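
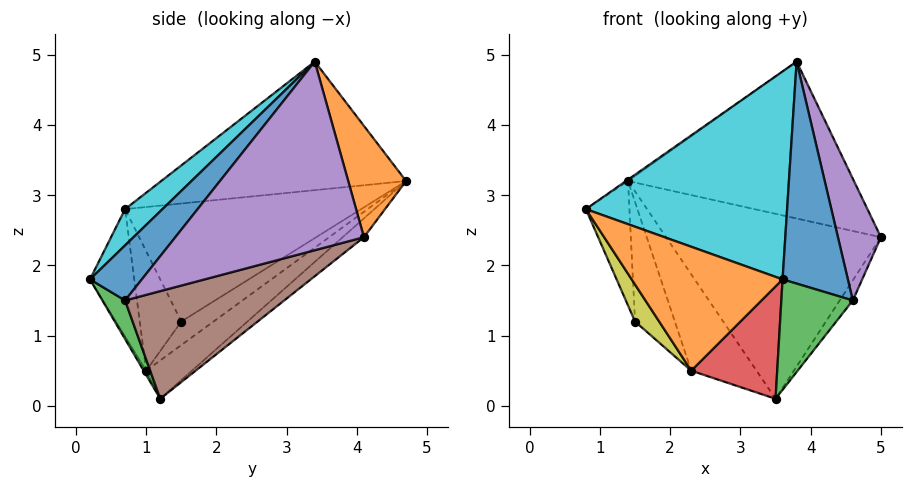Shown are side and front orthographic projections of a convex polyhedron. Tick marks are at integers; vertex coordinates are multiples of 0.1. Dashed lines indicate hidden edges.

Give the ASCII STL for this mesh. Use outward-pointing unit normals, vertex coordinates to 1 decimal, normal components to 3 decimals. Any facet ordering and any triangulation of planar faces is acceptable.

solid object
 facet normal -0.576 0.005 0.817
  outer loop
   vertex 3.8 3.4 4.9
   vertex 1.4 4.7 3.2
   vertex 0.8 0.7 2.8
  endloop
 endfacet
 facet normal 0.231 0.902 0.364
  outer loop
   vertex 3.8 3.4 4.9
   vertex 5.0 4.1 2.4
   vertex 1.4 4.7 3.2
  endloop
 endfacet
 facet normal -0.063 0.640 -0.766
  outer loop
   vertex 3.5 1.2 0.1
   vertex 1.4 4.7 3.2
   vertex 5.0 4.1 2.4
  endloop
 endfacet
 facet normal -0.931 0.172 -0.321
  outer loop
   vertex 1.5 1.5 1.2
   vertex 0.8 0.7 2.8
   vertex 1.4 4.7 3.2
  endloop
 endfacet
 facet normal 0.903 -0.206 0.376
  outer loop
   vertex 4.6 0.7 1.5
   vertex 5.0 4.1 2.4
   vertex 3.8 3.4 4.9
  endloop
 endfacet
 facet normal 0.796 0.066 -0.602
  outer loop
   vertex 4.6 0.7 1.5
   vertex 3.5 1.2 0.1
   vertex 5.0 4.1 2.4
  endloop
 endfacet
 facet normal -0.348 0.496 -0.796
  outer loop
   vertex 2.3 1.0 0.5
   vertex 1.4 4.7 3.2
   vertex 3.5 1.2 0.1
  endloop
 endfacet
 facet normal -0.389 0.480 -0.787
  outer loop
   vertex 2.3 1.0 0.5
   vertex 1.5 1.5 1.2
   vertex 1.4 4.7 3.2
  endloop
 endfacet
 facet normal -0.732 -0.425 -0.533
  outer loop
   vertex 2.3 1.0 0.5
   vertex 0.8 0.7 2.8
   vertex 1.5 1.5 1.2
  endloop
 endfacet
 facet normal 0.129 -0.694 0.708
  outer loop
   vertex 3.6 0.2 1.8
   vertex 3.8 3.4 4.9
   vertex 0.8 0.7 2.8
  endloop
 endfacet
 facet normal 0.493 -0.621 0.609
  outer loop
   vertex 3.6 0.2 1.8
   vertex 4.6 0.7 1.5
   vertex 3.8 3.4 4.9
  endloop
 endfacet
 facet normal -0.269 -0.917 -0.295
  outer loop
   vertex 3.6 0.2 1.8
   vertex 0.8 0.7 2.8
   vertex 2.3 1.0 0.5
  endloop
 endfacet
 facet normal 0.262 -0.825 -0.501
  outer loop
   vertex 3.6 0.2 1.8
   vertex 3.5 1.2 0.1
   vertex 4.6 0.7 1.5
  endloop
 endfacet
 facet normal -0.025 -0.862 -0.506
  outer loop
   vertex 3.6 0.2 1.8
   vertex 2.3 1.0 0.5
   vertex 3.5 1.2 0.1
  endloop
 endfacet
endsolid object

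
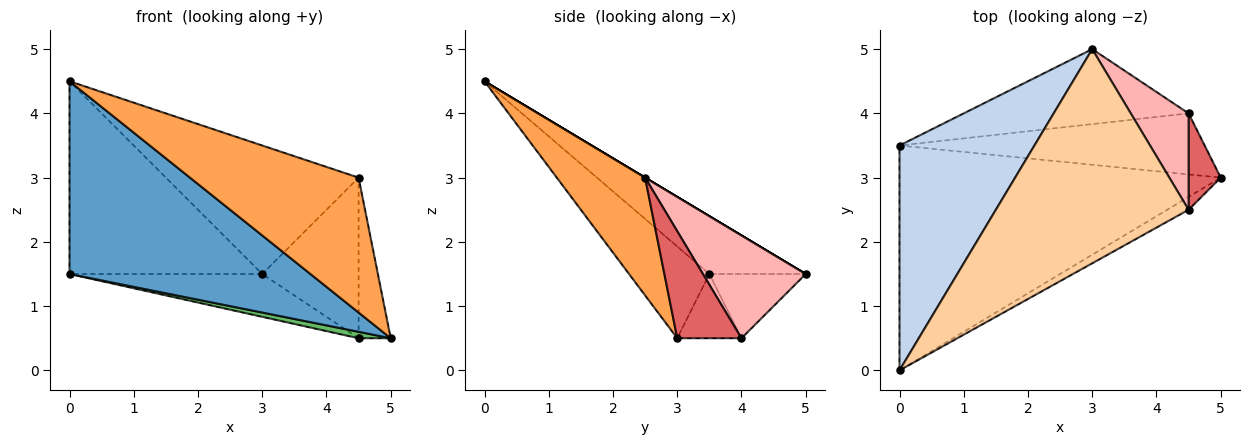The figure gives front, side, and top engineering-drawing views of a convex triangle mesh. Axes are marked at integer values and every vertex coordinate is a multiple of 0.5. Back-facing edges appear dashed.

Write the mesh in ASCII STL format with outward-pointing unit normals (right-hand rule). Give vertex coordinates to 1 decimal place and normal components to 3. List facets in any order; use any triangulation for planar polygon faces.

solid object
 facet normal -0.212 -0.636 -0.742
  outer loop
   vertex 0.0 0.0 4.5
   vertex 0.0 3.5 1.5
   vertex 5.0 3.0 0.5
  endloop
 endfacet
 facet normal -0.309 0.619 0.722
  outer loop
   vertex 3.0 5.0 1.5
   vertex 0.0 3.5 1.5
   vertex 0.0 0.0 4.5
  endloop
 endfacet
 facet normal 0.462 -0.883 -0.084
  outer loop
   vertex 4.5 2.5 3.0
   vertex 0.0 0.0 4.5
   vertex 5.0 3.0 0.5
  endloop
 endfacet
 facet normal 0.000 0.514 0.857
  outer loop
   vertex 4.5 2.5 3.0
   vertex 3.0 5.0 1.5
   vertex 0.0 0.0 4.5
  endloop
 endfacet
 facet normal -0.205 -0.102 -0.973
  outer loop
   vertex 4.5 4.0 0.5
   vertex 5.0 3.0 0.5
   vertex 0.0 3.5 1.5
  endloop
 endfacet
 facet normal -0.241 0.482 -0.843
  outer loop
   vertex 4.5 4.0 0.5
   vertex 0.0 3.5 1.5
   vertex 3.0 5.0 1.5
  endloop
 endfacet
 facet normal 0.864 0.432 0.259
  outer loop
   vertex 4.5 4.0 0.5
   vertex 4.5 2.5 3.0
   vertex 5.0 3.0 0.5
  endloop
 endfacet
 facet normal 0.675 0.633 0.380
  outer loop
   vertex 4.5 4.0 0.5
   vertex 3.0 5.0 1.5
   vertex 4.5 2.5 3.0
  endloop
 endfacet
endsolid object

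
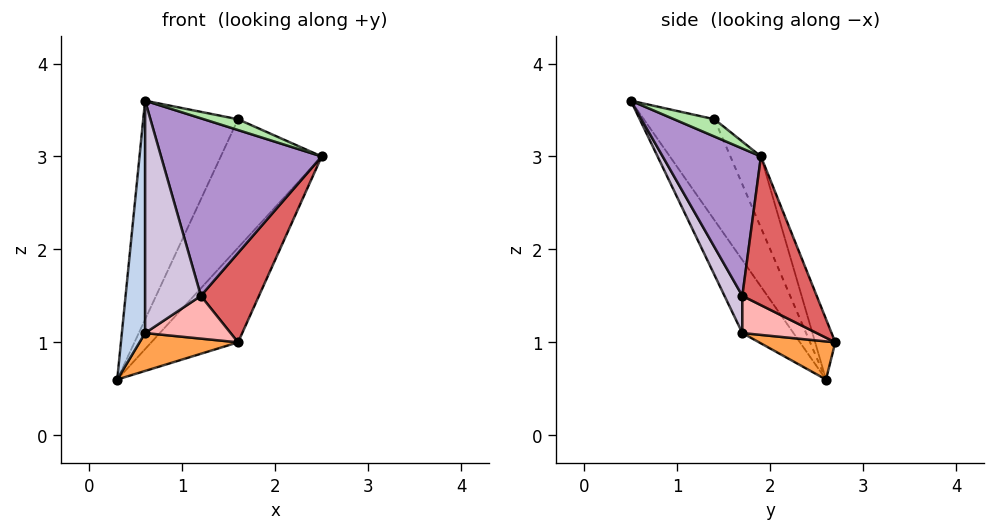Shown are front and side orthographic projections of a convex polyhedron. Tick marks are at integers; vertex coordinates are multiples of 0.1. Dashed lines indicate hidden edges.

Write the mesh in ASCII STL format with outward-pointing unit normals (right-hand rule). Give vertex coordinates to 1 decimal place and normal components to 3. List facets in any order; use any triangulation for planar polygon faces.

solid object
 facet normal -0.203 0.874 0.441
  outer loop
   vertex 1.6 2.7 1.0
   vertex 0.3 2.6 0.6
   vertex 2.5 1.9 3.0
  endloop
 endfacet
 facet normal -0.893 -0.406 -0.195
  outer loop
   vertex 0.6 1.7 1.1
   vertex 0.6 0.5 3.6
   vertex 0.3 2.6 0.6
  endloop
 endfacet
 facet normal 0.298 -0.386 -0.873
  outer loop
   vertex 0.6 1.7 1.1
   vertex 0.3 2.6 0.6
   vertex 1.6 2.7 1.0
  endloop
 endfacet
 facet normal -0.254 0.841 0.478
  outer loop
   vertex 1.6 1.4 3.4
   vertex 2.5 1.9 3.0
   vertex 0.3 2.6 0.6
  endloop
 endfacet
 facet normal -0.508 0.681 0.528
  outer loop
   vertex 1.6 1.4 3.4
   vertex 0.3 2.6 0.6
   vertex 0.6 0.5 3.6
  endloop
 endfacet
 facet normal 0.565 -0.478 0.673
  outer loop
   vertex 1.6 1.4 3.4
   vertex 0.6 0.5 3.6
   vertex 2.5 1.9 3.0
  endloop
 endfacet
 facet normal 0.675 -0.528 -0.515
  outer loop
   vertex 1.2 1.7 1.5
   vertex 1.6 2.7 1.0
   vertex 2.5 1.9 3.0
  endloop
 endfacet
 facet normal 0.468 -0.538 -0.701
  outer loop
   vertex 1.2 1.7 1.5
   vertex 0.6 1.7 1.1
   vertex 1.6 2.7 1.0
  endloop
 endfacet
 facet normal 0.494 -0.808 -0.321
  outer loop
   vertex 1.2 1.7 1.5
   vertex 2.5 1.9 3.0
   vertex 0.6 0.5 3.6
  endloop
 endfacet
 facet normal 0.277 -0.866 -0.416
  outer loop
   vertex 1.2 1.7 1.5
   vertex 0.6 0.5 3.6
   vertex 0.6 1.7 1.1
  endloop
 endfacet
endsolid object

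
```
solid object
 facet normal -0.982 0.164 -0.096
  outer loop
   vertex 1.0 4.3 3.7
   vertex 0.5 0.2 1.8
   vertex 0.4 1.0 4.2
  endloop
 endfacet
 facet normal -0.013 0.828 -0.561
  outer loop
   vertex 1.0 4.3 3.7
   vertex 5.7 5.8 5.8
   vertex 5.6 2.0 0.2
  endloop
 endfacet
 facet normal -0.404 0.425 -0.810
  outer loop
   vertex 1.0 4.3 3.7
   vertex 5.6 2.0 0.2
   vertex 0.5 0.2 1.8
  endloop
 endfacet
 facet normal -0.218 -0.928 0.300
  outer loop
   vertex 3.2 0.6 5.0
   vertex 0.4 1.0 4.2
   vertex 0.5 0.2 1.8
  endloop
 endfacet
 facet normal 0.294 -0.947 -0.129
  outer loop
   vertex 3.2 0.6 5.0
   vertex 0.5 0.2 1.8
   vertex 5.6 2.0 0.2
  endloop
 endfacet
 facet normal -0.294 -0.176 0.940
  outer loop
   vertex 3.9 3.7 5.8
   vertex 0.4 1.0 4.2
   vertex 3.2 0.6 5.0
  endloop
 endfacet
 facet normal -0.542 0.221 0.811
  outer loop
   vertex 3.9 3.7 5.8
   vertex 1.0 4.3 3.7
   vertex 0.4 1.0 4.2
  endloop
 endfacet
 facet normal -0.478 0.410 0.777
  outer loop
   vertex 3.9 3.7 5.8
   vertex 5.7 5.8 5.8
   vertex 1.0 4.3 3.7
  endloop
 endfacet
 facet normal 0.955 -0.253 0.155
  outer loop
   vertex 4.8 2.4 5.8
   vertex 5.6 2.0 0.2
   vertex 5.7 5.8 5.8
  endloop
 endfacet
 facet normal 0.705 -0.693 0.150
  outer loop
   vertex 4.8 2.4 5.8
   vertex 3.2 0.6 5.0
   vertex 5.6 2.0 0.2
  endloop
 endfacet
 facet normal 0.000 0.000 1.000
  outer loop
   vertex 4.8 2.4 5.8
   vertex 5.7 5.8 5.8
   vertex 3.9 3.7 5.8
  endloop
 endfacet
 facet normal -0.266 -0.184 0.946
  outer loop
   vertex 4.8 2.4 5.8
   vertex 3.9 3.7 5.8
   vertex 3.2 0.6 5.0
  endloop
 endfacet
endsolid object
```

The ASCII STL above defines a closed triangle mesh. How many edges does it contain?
18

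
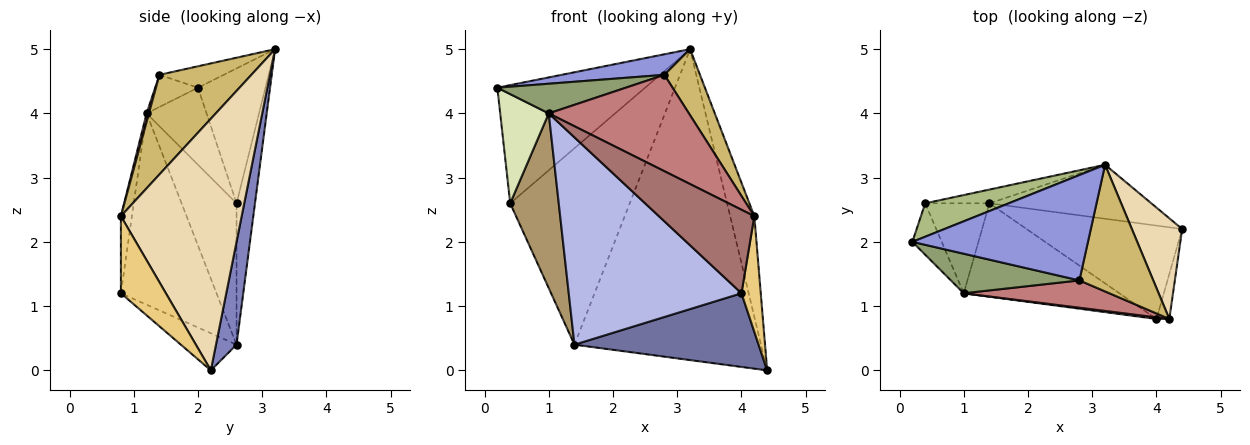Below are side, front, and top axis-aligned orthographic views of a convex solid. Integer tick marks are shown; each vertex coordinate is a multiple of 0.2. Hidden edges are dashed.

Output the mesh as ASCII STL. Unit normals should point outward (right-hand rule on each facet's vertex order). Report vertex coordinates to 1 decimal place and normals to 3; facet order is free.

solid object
 facet normal -0.184 -0.609 -0.772
  outer loop
   vertex 1.4 2.6 0.4
   vertex 4.4 2.2 0.0
   vertex 4.0 0.8 1.2
  endloop
 endfacet
 facet normal 0.108 0.980 -0.170
  outer loop
   vertex 1.4 2.6 0.4
   vertex 3.2 3.2 5.0
   vertex 4.4 2.2 0.0
  endloop
 endfacet
 facet normal -0.119 -0.190 0.975
  outer loop
   vertex 2.8 1.4 4.6
   vertex 3.2 3.2 5.0
   vertex 0.2 2.0 4.4
  endloop
 endfacet
 facet normal -0.451 -0.814 -0.367
  outer loop
   vertex 1.0 1.2 4.0
   vertex 1.4 2.6 0.4
   vertex 4.0 0.8 1.2
  endloop
 endfacet
 facet normal -0.196 -0.588 0.784
  outer loop
   vertex 1.0 1.2 4.0
   vertex 2.8 1.4 4.6
   vertex 0.2 2.0 4.4
  endloop
 endfacet
 facet normal -0.402 0.881 0.249
  outer loop
   vertex 0.4 2.6 2.6
   vertex 0.2 2.0 4.4
   vertex 3.2 3.2 5.0
  endloop
 endfacet
 facet normal -0.152 0.986 -0.069
  outer loop
   vertex 0.4 2.6 2.6
   vertex 3.2 3.2 5.0
   vertex 1.4 2.6 0.4
  endloop
 endfacet
 facet normal -0.745 -0.603 -0.284
  outer loop
   vertex 0.4 2.6 2.6
   vertex 1.0 1.2 4.0
   vertex 0.2 2.0 4.4
  endloop
 endfacet
 facet normal -0.710 -0.627 -0.323
  outer loop
   vertex 0.4 2.6 2.6
   vertex 1.4 2.6 0.4
   vertex 1.0 1.2 4.0
  endloop
 endfacet
 facet normal 0.767 -0.297 0.569
  outer loop
   vertex 4.2 0.8 2.4
   vertex 3.2 3.2 5.0
   vertex 2.8 1.4 4.6
  endloop
 endfacet
 facet normal 0.909 -0.389 -0.151
  outer loop
   vertex 4.2 0.8 2.4
   vertex 4.0 0.8 1.2
   vertex 4.4 2.2 0.0
  endloop
 endfacet
 facet normal 0.962 0.192 0.192
  outer loop
   vertex 4.2 0.8 2.4
   vertex 4.4 2.2 0.0
   vertex 3.2 3.2 5.0
  endloop
 endfacet
 facet normal -0.115 -0.993 0.019
  outer loop
   vertex 4.2 0.8 2.4
   vertex 1.0 1.2 4.0
   vertex 4.0 0.8 1.2
  endloop
 endfacet
 facet normal 0.016 -0.962 0.273
  outer loop
   vertex 4.2 0.8 2.4
   vertex 2.8 1.4 4.6
   vertex 1.0 1.2 4.0
  endloop
 endfacet
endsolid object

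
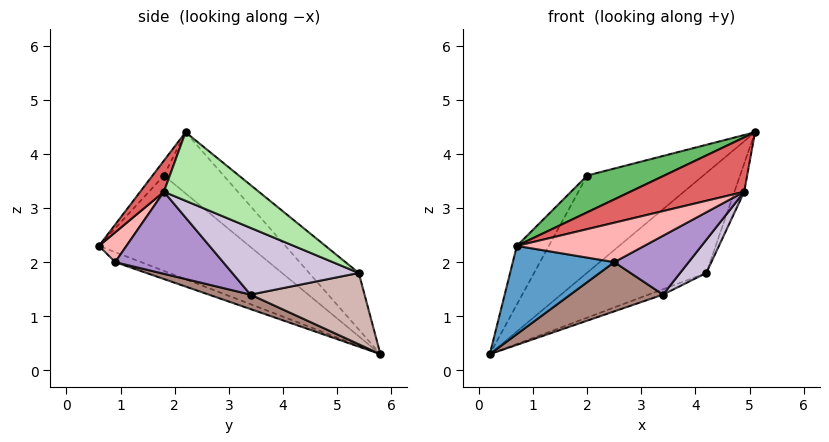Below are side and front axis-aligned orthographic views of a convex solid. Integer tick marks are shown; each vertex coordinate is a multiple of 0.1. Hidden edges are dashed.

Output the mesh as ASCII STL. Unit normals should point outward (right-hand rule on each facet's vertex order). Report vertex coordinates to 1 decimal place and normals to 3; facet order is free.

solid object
 facet normal -0.093 -0.365 -0.926
  outer loop
   vertex 2.5 0.9 2.0
   vertex 0.7 0.6 2.3
   vertex 0.2 5.8 0.3
  endloop
 endfacet
 facet normal -0.237 0.571 0.786
  outer loop
   vertex 4.2 5.4 1.8
   vertex 0.2 5.8 0.3
   vertex 5.1 2.2 4.4
  endloop
 endfacet
 facet normal -0.275 0.535 0.799
  outer loop
   vertex 2.0 1.8 3.6
   vertex 5.1 2.2 4.4
   vertex 0.2 5.8 0.3
  endloop
 endfacet
 facet normal -0.769 0.164 0.618
  outer loop
   vertex 2.0 1.8 3.6
   vertex 0.2 5.8 0.3
   vertex 0.7 0.6 2.3
  endloop
 endfacet
 facet normal -0.100 -0.679 0.727
  outer loop
   vertex 2.0 1.8 3.6
   vertex 0.7 0.6 2.3
   vertex 5.1 2.2 4.4
  endloop
 endfacet
 facet normal 0.972 0.100 -0.213
  outer loop
   vertex 4.9 1.8 3.3
   vertex 4.2 5.4 1.8
   vertex 5.1 2.2 4.4
  endloop
 endfacet
 facet normal 0.194 -0.933 0.304
  outer loop
   vertex 4.9 1.8 3.3
   vertex 5.1 2.2 4.4
   vertex 0.7 0.6 2.3
  endloop
 endfacet
 facet normal 0.203 -0.939 0.276
  outer loop
   vertex 4.9 1.8 3.3
   vertex 0.7 0.6 2.3
   vertex 2.5 0.9 2.0
  endloop
 endfacet
 facet normal 0.546 -0.376 -0.748
  outer loop
   vertex 3.4 3.4 1.4
   vertex 4.9 1.8 3.3
   vertex 2.5 0.9 2.0
  endloop
 endfacet
 facet normal 0.712 -0.148 -0.686
  outer loop
   vertex 3.4 3.4 1.4
   vertex 4.2 5.4 1.8
   vertex 4.9 1.8 3.3
  endloop
 endfacet
 facet normal 0.123 -0.273 -0.954
  outer loop
   vertex 3.4 3.4 1.4
   vertex 2.5 0.9 2.0
   vertex 0.2 5.8 0.3
  endloop
 endfacet
 facet normal 0.355 0.045 -0.934
  outer loop
   vertex 3.4 3.4 1.4
   vertex 0.2 5.8 0.3
   vertex 4.2 5.4 1.8
  endloop
 endfacet
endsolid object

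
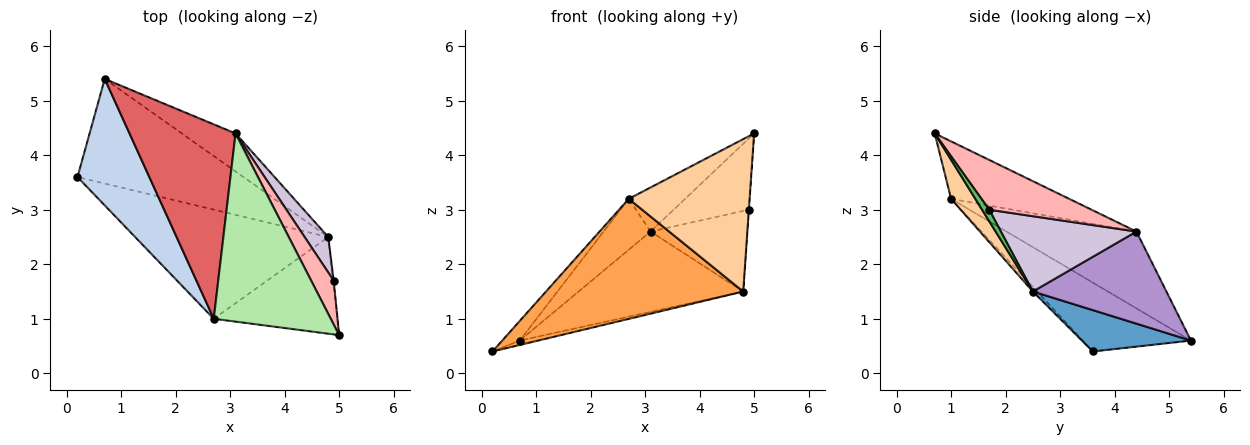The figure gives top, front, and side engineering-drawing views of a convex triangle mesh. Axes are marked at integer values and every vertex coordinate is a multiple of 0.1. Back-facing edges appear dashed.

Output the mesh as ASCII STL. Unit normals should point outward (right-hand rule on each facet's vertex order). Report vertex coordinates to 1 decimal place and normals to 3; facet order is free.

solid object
 facet normal 0.242 0.041 -0.970
  outer loop
   vertex 4.8 2.5 1.5
   vertex 0.2 3.6 0.4
   vertex 0.7 5.4 0.6
  endloop
 endfacet
 facet normal -0.688 0.111 0.717
  outer loop
   vertex 2.7 1.0 3.2
   vertex 0.7 5.4 0.6
   vertex 0.2 3.6 0.4
  endloop
 endfacet
 facet normal -0.016 -0.740 -0.673
  outer loop
   vertex 2.7 1.0 3.2
   vertex 0.2 3.6 0.4
   vertex 4.8 2.5 1.5
  endloop
 endfacet
 facet normal 0.167 -0.833 -0.528
  outer loop
   vertex 2.7 1.0 3.2
   vertex 4.8 2.5 1.5
   vertex 5.0 0.7 4.4
  endloop
 endfacet
 facet normal 0.998 0.026 -0.053
  outer loop
   vertex 4.9 1.7 3.0
   vertex 5.0 0.7 4.4
   vertex 4.8 2.5 1.5
  endloop
 endfacet
 facet normal -0.431 0.206 0.878
  outer loop
   vertex 3.1 4.4 2.6
   vertex 2.7 1.0 3.2
   vertex 5.0 0.7 4.4
  endloop
 endfacet
 facet normal -0.574 0.207 0.792
  outer loop
   vertex 3.1 4.4 2.6
   vertex 0.7 5.4 0.6
   vertex 2.7 1.0 3.2
  endloop
 endfacet
 facet normal 0.757 0.556 0.343
  outer loop
   vertex 3.1 4.4 2.6
   vertex 5.0 0.7 4.4
   vertex 4.9 1.7 3.0
  endloop
 endfacet
 facet normal 0.591 0.729 -0.345
  outer loop
   vertex 3.1 4.4 2.6
   vertex 4.8 2.5 1.5
   vertex 0.7 5.4 0.6
  endloop
 endfacet
 facet normal 0.789 0.563 0.247
  outer loop
   vertex 3.1 4.4 2.6
   vertex 4.9 1.7 3.0
   vertex 4.8 2.5 1.5
  endloop
 endfacet
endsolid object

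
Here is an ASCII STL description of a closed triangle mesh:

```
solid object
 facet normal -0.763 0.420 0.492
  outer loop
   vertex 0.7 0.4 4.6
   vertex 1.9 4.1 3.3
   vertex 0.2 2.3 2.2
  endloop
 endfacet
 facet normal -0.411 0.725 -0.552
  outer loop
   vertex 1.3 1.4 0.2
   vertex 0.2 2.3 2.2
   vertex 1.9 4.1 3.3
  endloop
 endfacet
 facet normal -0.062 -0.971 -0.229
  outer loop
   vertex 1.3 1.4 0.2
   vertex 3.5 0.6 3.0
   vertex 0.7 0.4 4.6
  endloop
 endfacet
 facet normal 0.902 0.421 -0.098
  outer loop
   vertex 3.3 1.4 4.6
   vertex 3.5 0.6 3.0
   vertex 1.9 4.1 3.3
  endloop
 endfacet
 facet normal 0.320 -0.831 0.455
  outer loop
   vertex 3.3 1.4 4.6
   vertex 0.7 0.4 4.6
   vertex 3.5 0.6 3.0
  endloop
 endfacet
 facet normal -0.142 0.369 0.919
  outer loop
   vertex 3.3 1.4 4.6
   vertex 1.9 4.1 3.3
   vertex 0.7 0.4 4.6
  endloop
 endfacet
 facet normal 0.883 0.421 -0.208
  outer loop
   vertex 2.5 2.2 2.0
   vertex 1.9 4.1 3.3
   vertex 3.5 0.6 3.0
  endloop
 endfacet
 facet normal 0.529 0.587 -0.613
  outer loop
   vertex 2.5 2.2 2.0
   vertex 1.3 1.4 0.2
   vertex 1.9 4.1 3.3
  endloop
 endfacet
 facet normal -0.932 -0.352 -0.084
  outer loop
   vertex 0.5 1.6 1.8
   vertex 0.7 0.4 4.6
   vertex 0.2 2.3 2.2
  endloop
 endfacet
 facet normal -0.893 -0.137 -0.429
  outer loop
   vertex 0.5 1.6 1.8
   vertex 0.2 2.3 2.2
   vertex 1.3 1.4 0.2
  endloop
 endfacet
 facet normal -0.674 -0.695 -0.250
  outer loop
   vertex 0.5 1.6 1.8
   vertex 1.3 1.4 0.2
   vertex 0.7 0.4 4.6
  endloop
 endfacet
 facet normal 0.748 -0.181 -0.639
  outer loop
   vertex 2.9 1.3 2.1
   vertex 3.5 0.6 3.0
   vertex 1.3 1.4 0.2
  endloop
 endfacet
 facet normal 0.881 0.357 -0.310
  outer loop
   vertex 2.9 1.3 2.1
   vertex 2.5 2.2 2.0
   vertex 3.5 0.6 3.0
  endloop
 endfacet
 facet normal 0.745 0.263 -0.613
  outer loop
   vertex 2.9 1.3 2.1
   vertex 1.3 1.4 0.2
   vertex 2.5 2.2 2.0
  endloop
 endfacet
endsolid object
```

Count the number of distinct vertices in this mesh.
9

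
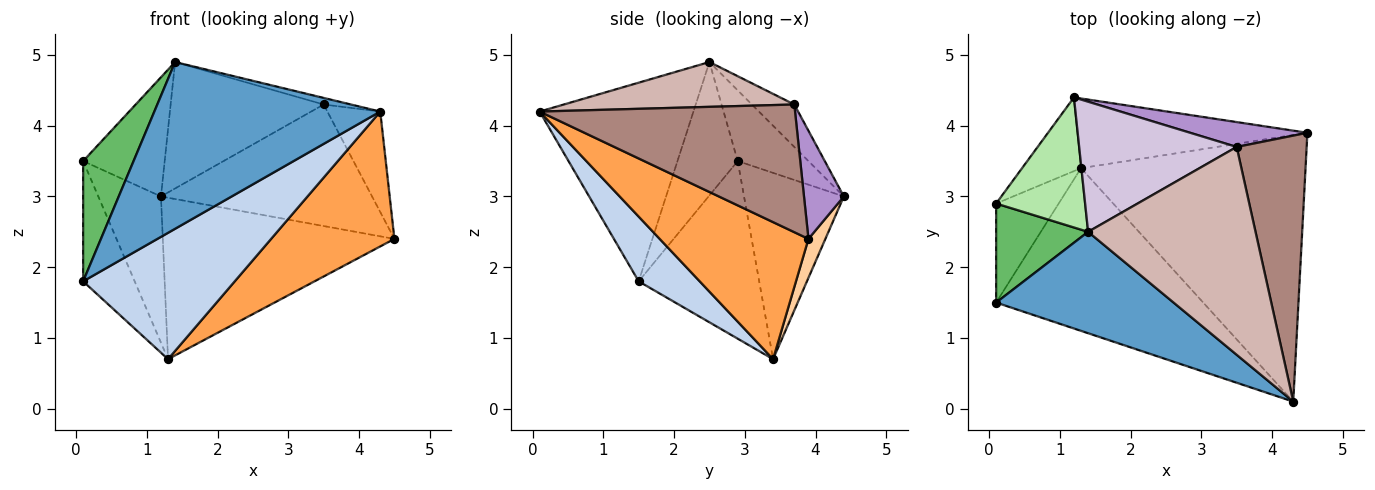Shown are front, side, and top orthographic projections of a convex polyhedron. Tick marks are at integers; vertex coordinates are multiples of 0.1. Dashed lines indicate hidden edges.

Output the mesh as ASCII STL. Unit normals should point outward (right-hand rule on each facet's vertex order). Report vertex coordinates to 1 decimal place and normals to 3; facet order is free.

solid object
 facet normal -0.503 -0.739 0.449
  outer loop
   vertex 1.4 2.5 4.9
   vertex 0.1 1.5 1.8
   vertex 4.3 0.1 4.2
  endloop
 endfacet
 facet normal 0.240 -0.595 -0.767
  outer loop
   vertex 1.3 3.4 0.7
   vertex 4.3 0.1 4.2
   vertex 0.1 1.5 1.8
  endloop
 endfacet
 facet normal 0.478 -0.396 -0.784
  outer loop
   vertex 1.3 3.4 0.7
   vertex 4.5 3.9 2.4
   vertex 4.3 0.1 4.2
  endloop
 endfacet
 facet normal 0.067 0.916 -0.395
  outer loop
   vertex 1.3 3.4 0.7
   vertex 1.2 4.4 3.0
   vertex 4.5 3.9 2.4
  endloop
 endfacet
 facet normal -0.678 -0.567 0.467
  outer loop
   vertex 0.1 2.9 3.5
   vertex 0.1 1.5 1.8
   vertex 1.4 2.5 4.9
  endloop
 endfacet
 facet normal -0.506 0.583 0.636
  outer loop
   vertex 0.1 2.9 3.5
   vertex 1.4 2.5 4.9
   vertex 1.2 4.4 3.0
  endloop
 endfacet
 facet normal -0.875 0.374 -0.308
  outer loop
   vertex 0.1 2.9 3.5
   vertex 1.3 3.4 0.7
   vertex 0.1 1.5 1.8
  endloop
 endfacet
 facet normal -0.818 0.514 -0.259
  outer loop
   vertex 0.1 2.9 3.5
   vertex 1.2 4.4 3.0
   vertex 1.3 3.4 0.7
  endloop
 endfacet
 facet normal 0.182 0.963 0.197
  outer loop
   vertex 3.5 3.7 4.3
   vertex 4.5 3.9 2.4
   vertex 1.2 4.4 3.0
  endloop
 endfacet
 facet normal -0.190 0.684 0.704
  outer loop
   vertex 3.5 3.7 4.3
   vertex 1.2 4.4 3.0
   vertex 1.4 2.5 4.9
  endloop
 endfacet
 facet normal 0.863 0.179 0.473
  outer loop
   vertex 3.5 3.7 4.3
   vertex 4.3 0.1 4.2
   vertex 4.5 3.9 2.4
  endloop
 endfacet
 facet normal 0.258 0.031 0.966
  outer loop
   vertex 3.5 3.7 4.3
   vertex 1.4 2.5 4.9
   vertex 4.3 0.1 4.2
  endloop
 endfacet
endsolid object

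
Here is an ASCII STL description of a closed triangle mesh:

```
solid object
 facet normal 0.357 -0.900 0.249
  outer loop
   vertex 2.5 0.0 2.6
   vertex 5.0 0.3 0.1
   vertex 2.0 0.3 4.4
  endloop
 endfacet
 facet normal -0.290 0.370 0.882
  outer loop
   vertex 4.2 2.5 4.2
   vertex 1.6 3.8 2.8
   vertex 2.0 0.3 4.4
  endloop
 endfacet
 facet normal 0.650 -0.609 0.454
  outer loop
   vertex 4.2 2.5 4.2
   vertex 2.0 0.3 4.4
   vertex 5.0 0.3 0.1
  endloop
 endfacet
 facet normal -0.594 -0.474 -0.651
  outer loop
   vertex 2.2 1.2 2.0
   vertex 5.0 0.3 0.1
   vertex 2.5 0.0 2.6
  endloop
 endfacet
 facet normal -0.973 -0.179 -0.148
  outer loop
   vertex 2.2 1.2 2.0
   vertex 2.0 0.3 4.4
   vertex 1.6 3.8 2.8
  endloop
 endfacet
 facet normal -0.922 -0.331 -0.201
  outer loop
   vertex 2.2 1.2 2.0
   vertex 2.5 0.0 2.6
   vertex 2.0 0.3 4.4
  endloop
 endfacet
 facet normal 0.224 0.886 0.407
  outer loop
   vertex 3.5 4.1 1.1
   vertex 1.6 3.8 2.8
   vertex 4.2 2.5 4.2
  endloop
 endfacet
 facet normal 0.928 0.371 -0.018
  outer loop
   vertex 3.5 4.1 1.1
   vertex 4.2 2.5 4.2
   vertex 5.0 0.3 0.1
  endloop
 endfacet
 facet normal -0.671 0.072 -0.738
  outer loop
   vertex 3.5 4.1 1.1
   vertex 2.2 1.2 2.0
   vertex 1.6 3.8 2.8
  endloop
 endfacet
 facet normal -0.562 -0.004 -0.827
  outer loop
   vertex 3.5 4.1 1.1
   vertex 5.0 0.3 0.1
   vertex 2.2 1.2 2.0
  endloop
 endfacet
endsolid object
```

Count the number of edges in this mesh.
15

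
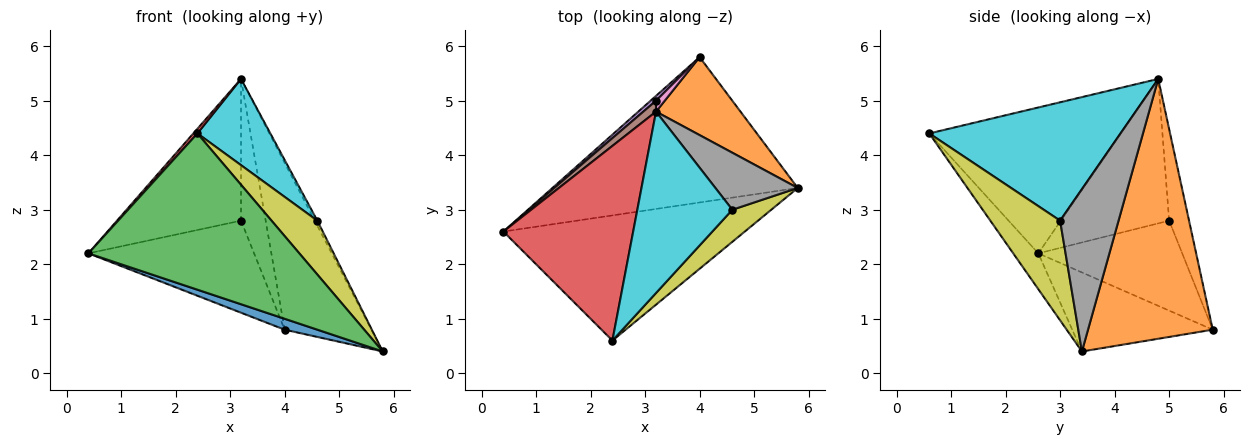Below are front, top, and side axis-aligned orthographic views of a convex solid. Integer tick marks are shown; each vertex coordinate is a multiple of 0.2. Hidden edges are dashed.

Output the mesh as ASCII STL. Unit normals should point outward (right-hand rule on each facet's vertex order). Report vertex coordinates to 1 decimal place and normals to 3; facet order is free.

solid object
 facet normal -0.306 -0.071 -0.949
  outer loop
   vertex 4.0 5.8 0.8
   vertex 5.8 3.4 0.4
   vertex 0.4 2.6 2.2
  endloop
 endfacet
 facet normal 0.793 0.552 0.258
  outer loop
   vertex 3.2 4.8 5.4
   vertex 5.8 3.4 0.4
   vertex 4.0 5.8 0.8
  endloop
 endfacet
 facet normal -0.092 -0.777 -0.623
  outer loop
   vertex 2.4 0.6 4.4
   vertex 0.4 2.6 2.2
   vertex 5.8 3.4 0.4
  endloop
 endfacet
 facet normal -0.747 -0.016 0.665
  outer loop
   vertex 2.4 0.6 4.4
   vertex 3.2 4.8 5.4
   vertex 0.4 2.6 2.2
  endloop
 endfacet
 facet normal -0.655 0.754 0.040
  outer loop
   vertex 3.2 5.0 2.8
   vertex 4.0 5.8 0.8
   vertex 0.4 2.6 2.2
  endloop
 endfacet
 facet normal -0.657 0.752 0.058
  outer loop
   vertex 3.2 5.0 2.8
   vertex 0.4 2.6 2.2
   vertex 3.2 4.8 5.4
  endloop
 endfacet
 facet normal -0.627 0.777 0.060
  outer loop
   vertex 3.2 5.0 2.8
   vertex 3.2 4.8 5.4
   vertex 4.0 5.8 0.8
  endloop
 endfacet
 facet normal 0.891 0.040 0.452
  outer loop
   vertex 4.6 3.0 2.8
   vertex 5.8 3.4 0.4
   vertex 3.2 4.8 5.4
  endloop
 endfacet
 facet normal 0.795 -0.522 0.310
  outer loop
   vertex 4.6 3.0 2.8
   vertex 2.4 0.6 4.4
   vertex 5.8 3.4 0.4
  endloop
 endfacet
 facet normal 0.747 -0.285 0.600
  outer loop
   vertex 4.6 3.0 2.8
   vertex 3.2 4.8 5.4
   vertex 2.4 0.6 4.4
  endloop
 endfacet
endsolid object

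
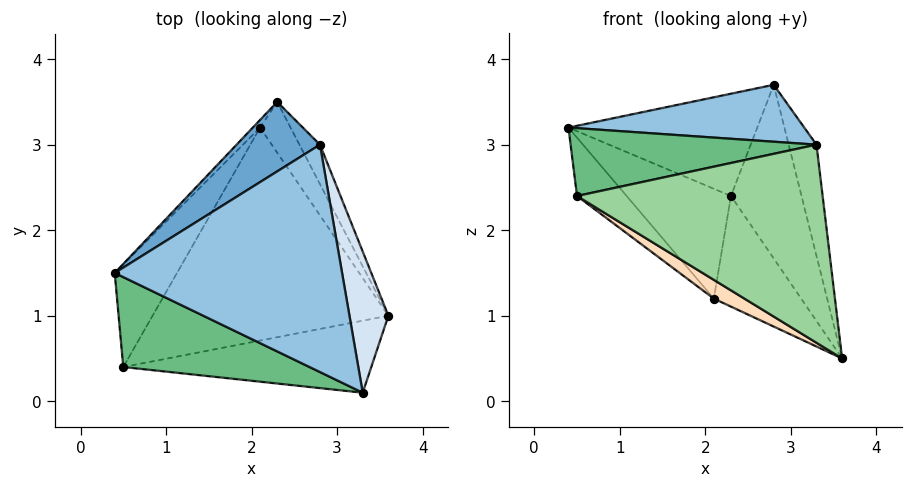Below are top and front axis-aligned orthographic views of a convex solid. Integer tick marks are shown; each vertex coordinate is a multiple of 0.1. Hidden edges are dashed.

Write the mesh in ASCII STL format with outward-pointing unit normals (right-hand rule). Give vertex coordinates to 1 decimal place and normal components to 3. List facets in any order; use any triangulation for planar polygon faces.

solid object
 facet normal -0.535 0.699 0.475
  outer loop
   vertex 2.8 3.0 3.7
   vertex 2.3 3.5 2.4
   vertex 0.4 1.5 3.2
  endloop
 endfacet
 facet normal -0.050 -0.243 0.969
  outer loop
   vertex 2.8 3.0 3.7
   vertex 0.4 1.5 3.2
   vertex 3.3 0.1 3.0
  endloop
 endfacet
 facet normal 0.841 0.528 -0.120
  outer loop
   vertex 2.8 3.0 3.7
   vertex 3.6 1.0 0.5
   vertex 2.3 3.5 2.4
  endloop
 endfacet
 facet normal 0.978 0.129 0.164
  outer loop
   vertex 2.8 3.0 3.7
   vertex 3.3 0.1 3.0
   vertex 3.6 1.0 0.5
  endloop
 endfacet
 facet normal -0.734 0.678 -0.047
  outer loop
   vertex 2.1 3.2 1.2
   vertex 0.4 1.5 3.2
   vertex 2.3 3.5 2.4
  endloop
 endfacet
 facet normal 0.751 0.600 -0.275
  outer loop
   vertex 2.1 3.2 1.2
   vertex 2.3 3.5 2.4
   vertex 3.6 1.0 0.5
  endloop
 endfacet
 facet normal -0.835 0.272 -0.478
  outer loop
   vertex 0.5 0.4 2.4
   vertex 0.4 1.5 3.2
   vertex 2.1 3.2 1.2
  endloop
 endfacet
 facet normal -0.510 -0.075 -0.857
  outer loop
   vertex 0.5 0.4 2.4
   vertex 2.1 3.2 1.2
   vertex 3.6 1.0 0.5
  endloop
 endfacet
 facet normal -0.229 -0.586 0.777
  outer loop
   vertex 0.5 0.4 2.4
   vertex 3.3 0.1 3.0
   vertex 0.4 1.5 3.2
  endloop
 endfacet
 facet normal -0.027 -0.939 -0.342
  outer loop
   vertex 0.5 0.4 2.4
   vertex 3.6 1.0 0.5
   vertex 3.3 0.1 3.0
  endloop
 endfacet
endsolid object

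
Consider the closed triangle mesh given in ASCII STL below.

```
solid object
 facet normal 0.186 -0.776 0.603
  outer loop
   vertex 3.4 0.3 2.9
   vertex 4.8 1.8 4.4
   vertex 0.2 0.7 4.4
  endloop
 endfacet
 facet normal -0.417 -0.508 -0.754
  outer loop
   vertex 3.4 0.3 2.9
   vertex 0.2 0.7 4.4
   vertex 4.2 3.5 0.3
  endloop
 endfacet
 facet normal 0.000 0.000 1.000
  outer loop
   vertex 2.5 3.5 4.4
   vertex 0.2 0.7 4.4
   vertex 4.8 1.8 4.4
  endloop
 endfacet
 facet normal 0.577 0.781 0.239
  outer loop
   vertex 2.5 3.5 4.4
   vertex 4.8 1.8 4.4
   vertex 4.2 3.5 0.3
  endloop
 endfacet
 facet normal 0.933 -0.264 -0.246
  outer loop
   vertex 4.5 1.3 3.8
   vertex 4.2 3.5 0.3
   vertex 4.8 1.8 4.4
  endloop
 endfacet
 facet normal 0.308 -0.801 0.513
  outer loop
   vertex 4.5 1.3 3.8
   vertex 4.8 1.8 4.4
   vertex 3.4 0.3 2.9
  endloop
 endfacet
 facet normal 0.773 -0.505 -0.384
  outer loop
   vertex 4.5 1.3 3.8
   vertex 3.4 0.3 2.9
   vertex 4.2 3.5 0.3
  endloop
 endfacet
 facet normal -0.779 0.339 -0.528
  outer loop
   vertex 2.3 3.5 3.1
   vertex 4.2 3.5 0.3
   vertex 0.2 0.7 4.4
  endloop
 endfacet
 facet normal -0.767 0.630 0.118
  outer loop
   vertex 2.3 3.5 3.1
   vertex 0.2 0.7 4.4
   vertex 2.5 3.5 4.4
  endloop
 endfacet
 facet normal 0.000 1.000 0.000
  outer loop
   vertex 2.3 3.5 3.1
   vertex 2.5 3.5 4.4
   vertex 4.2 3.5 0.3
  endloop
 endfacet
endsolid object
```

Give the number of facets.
10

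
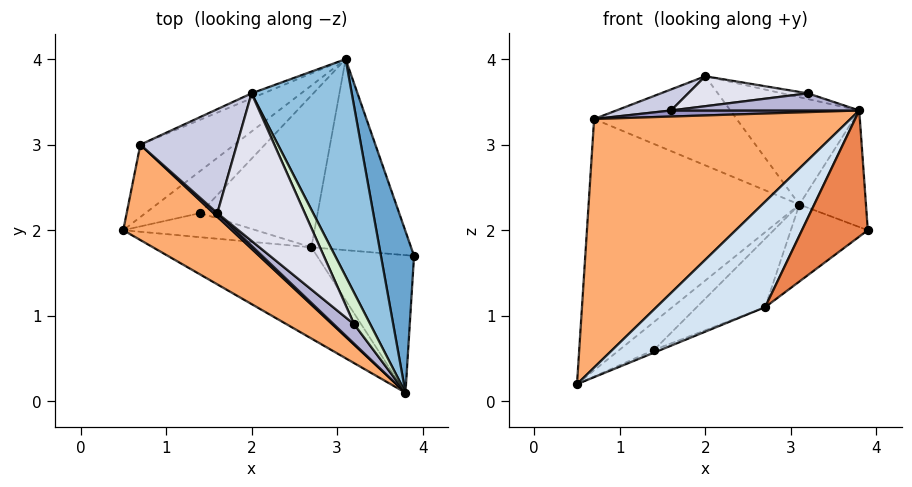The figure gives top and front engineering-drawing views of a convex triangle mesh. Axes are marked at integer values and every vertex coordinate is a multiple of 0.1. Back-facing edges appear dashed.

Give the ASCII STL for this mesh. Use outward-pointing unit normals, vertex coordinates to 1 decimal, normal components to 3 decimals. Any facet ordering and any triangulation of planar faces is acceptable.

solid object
 facet normal 0.893 0.263 0.365
  outer loop
   vertex 3.8 0.1 3.4
   vertex 3.9 1.7 2.0
   vertex 3.1 4.0 2.3
  endloop
 endfacet
 facet normal 0.728 0.304 0.615
  outer loop
   vertex 3.8 0.1 3.4
   vertex 3.1 4.0 2.3
   vertex 2.0 3.6 3.8
  endloop
 endfacet
 facet normal 0.588 0.302 -0.750
  outer loop
   vertex 2.7 1.8 1.1
   vertex 3.1 4.0 2.3
   vertex 3.9 1.7 2.0
  endloop
 endfacet
 facet normal 0.195 -0.742 -0.642
  outer loop
   vertex 2.7 1.8 1.1
   vertex 3.8 0.1 3.4
   vertex 0.5 2.0 0.2
  endloop
 endfacet
 facet normal 0.445 -0.605 -0.660
  outer loop
   vertex 2.7 1.8 1.1
   vertex 3.9 1.7 2.0
   vertex 3.8 0.1 3.4
  endloop
 endfacet
 facet normal -0.663 -0.699 0.268
  outer loop
   vertex 0.7 3.0 3.3
   vertex 0.5 2.0 0.2
   vertex 3.8 0.1 3.4
  endloop
 endfacet
 facet normal -0.458 0.854 -0.246
  outer loop
   vertex 0.7 3.0 3.3
   vertex 3.1 4.0 2.3
   vertex 0.5 2.0 0.2
  endloop
 endfacet
 facet normal -0.402 0.914 -0.051
  outer loop
   vertex 0.7 3.0 3.3
   vertex 2.0 3.6 3.8
   vertex 3.1 4.0 2.3
  endloop
 endfacet
 facet normal 0.240 0.537 -0.809
  outer loop
   vertex 1.4 2.2 0.6
   vertex 0.5 2.0 0.2
   vertex 3.1 4.0 2.3
  endloop
 endfacet
 facet normal 0.385 0.104 -0.917
  outer loop
   vertex 1.4 2.2 0.6
   vertex 2.7 1.8 1.1
   vertex 0.5 2.0 0.2
  endloop
 endfacet
 facet normal 0.431 0.371 -0.823
  outer loop
   vertex 1.4 2.2 0.6
   vertex 3.1 4.0 2.3
   vertex 2.7 1.8 1.1
  endloop
 endfacet
 facet normal 0.493 0.156 0.856
  outer loop
   vertex 3.2 0.9 3.6
   vertex 3.8 0.1 3.4
   vertex 2.0 3.6 3.8
  endloop
 endfacet
 facet normal -0.635 -0.665 0.393
  outer loop
   vertex 1.6 2.2 3.4
   vertex 0.7 3.0 3.3
   vertex 3.8 0.1 3.4
  endloop
 endfacet
 facet normal -0.533 -0.559 0.635
  outer loop
   vertex 1.6 2.2 3.4
   vertex 3.8 0.1 3.4
   vertex 3.2 0.9 3.6
  endloop
 endfacet
 facet normal -0.274 -0.191 0.942
  outer loop
   vertex 1.6 2.2 3.4
   vertex 2.0 3.6 3.8
   vertex 0.7 3.0 3.3
  endloop
 endfacet
 facet normal -0.273 -0.191 0.943
  outer loop
   vertex 1.6 2.2 3.4
   vertex 3.2 0.9 3.6
   vertex 2.0 3.6 3.8
  endloop
 endfacet
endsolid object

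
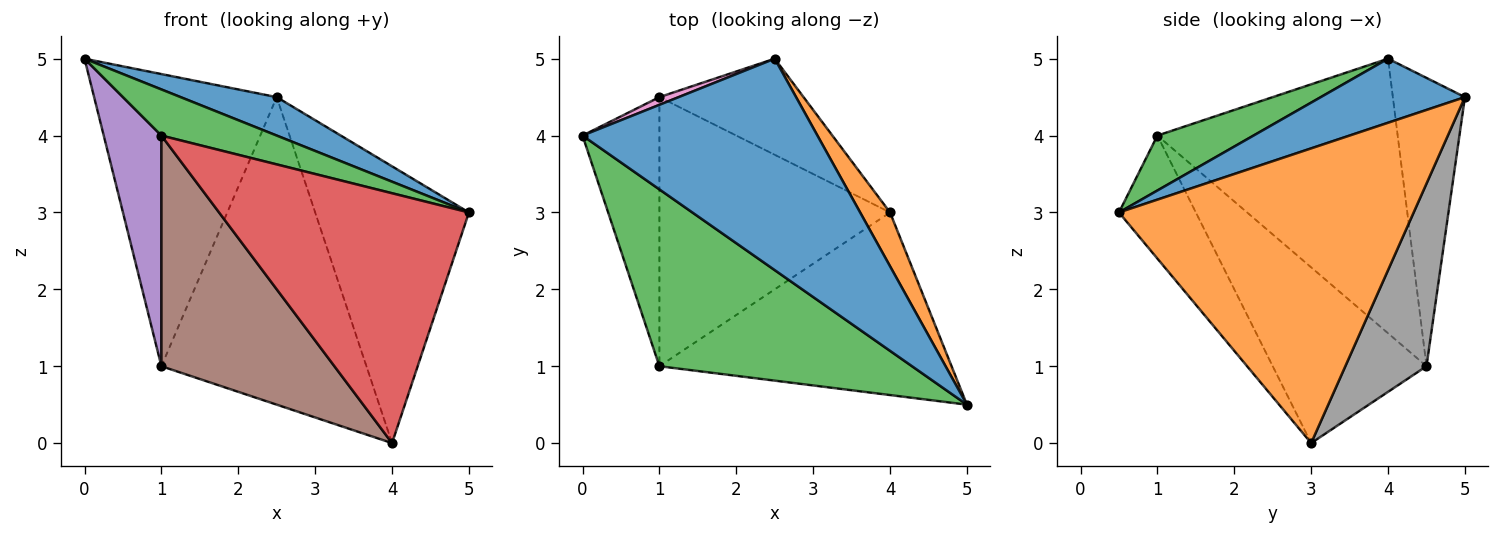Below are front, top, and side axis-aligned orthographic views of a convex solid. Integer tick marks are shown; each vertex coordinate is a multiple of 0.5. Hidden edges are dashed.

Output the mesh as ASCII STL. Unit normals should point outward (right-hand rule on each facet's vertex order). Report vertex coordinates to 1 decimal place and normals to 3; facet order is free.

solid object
 facet normal 0.259 -0.173 0.950
  outer loop
   vertex 2.5 5.0 4.5
   vertex 0.0 4.0 5.0
   vertex 5.0 0.5 3.0
  endloop
 endfacet
 facet normal 0.883 0.461 0.090
  outer loop
   vertex 4.0 3.0 0.0
   vertex 2.5 5.0 4.5
   vertex 5.0 0.5 3.0
  endloop
 endfacet
 facet normal 0.206 -0.247 0.947
  outer loop
   vertex 1.0 1.0 4.0
   vertex 5.0 0.5 3.0
   vertex 0.0 4.0 5.0
  endloop
 endfacet
 facet normal -0.241 -0.784 -0.573
  outer loop
   vertex 1.0 1.0 4.0
   vertex 4.0 3.0 0.0
   vertex 5.0 0.5 3.0
  endloop
 endfacet
 facet normal -0.938 -0.225 -0.263
  outer loop
   vertex 1.0 4.5 1.0
   vertex 1.0 1.0 4.0
   vertex 0.0 4.0 5.0
  endloop
 endfacet
 facet normal -0.501 -0.563 -0.657
  outer loop
   vertex 1.0 4.5 1.0
   vertex 4.0 3.0 0.0
   vertex 1.0 1.0 4.0
  endloop
 endfacet
 facet normal -0.367 0.930 0.024
  outer loop
   vertex 1.0 4.5 1.0
   vertex 0.0 4.0 5.0
   vertex 2.5 5.0 4.5
  endloop
 endfacet
 facet normal 0.353 0.893 -0.279
  outer loop
   vertex 1.0 4.5 1.0
   vertex 2.5 5.0 4.5
   vertex 4.0 3.0 0.0
  endloop
 endfacet
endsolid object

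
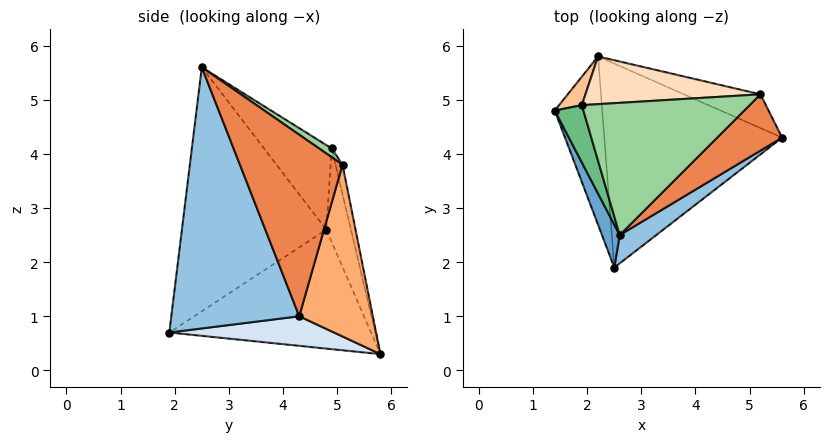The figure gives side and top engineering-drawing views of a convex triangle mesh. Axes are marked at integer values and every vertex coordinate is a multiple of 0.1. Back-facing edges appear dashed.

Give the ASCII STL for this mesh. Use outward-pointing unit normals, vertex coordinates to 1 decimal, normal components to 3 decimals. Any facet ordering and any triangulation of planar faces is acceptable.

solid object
 facet normal -0.918 -0.392 0.067
  outer loop
   vertex 2.6 2.5 5.6
   vertex 1.4 4.8 2.6
   vertex 2.5 1.9 0.7
  endloop
 endfacet
 facet normal 0.605 -0.792 0.085
  outer loop
   vertex 2.6 2.5 5.6
   vertex 2.5 1.9 0.7
   vertex 5.6 4.3 1.0
  endloop
 endfacet
 facet normal -0.923 -0.109 -0.368
  outer loop
   vertex 2.2 5.8 0.3
   vertex 2.5 1.9 0.7
   vertex 1.4 4.8 2.6
  endloop
 endfacet
 facet normal 0.163 -0.088 -0.983
  outer loop
   vertex 2.2 5.8 0.3
   vertex 5.6 4.3 1.0
   vertex 2.5 1.9 0.7
  endloop
 endfacet
 facet normal 0.768 -0.578 0.275
  outer loop
   vertex 5.2 5.1 3.8
   vertex 2.6 2.5 5.6
   vertex 5.6 4.3 1.0
  endloop
 endfacet
 facet normal 0.429 0.883 -0.191
  outer loop
   vertex 5.2 5.1 3.8
   vertex 5.6 4.3 1.0
   vertex 2.2 5.8 0.3
  endloop
 endfacet
 facet normal -0.587 0.797 0.142
  outer loop
   vertex 1.9 4.9 4.1
   vertex 2.2 5.8 0.3
   vertex 1.4 4.8 2.6
  endloop
 endfacet
 facet normal -0.038 0.973 0.227
  outer loop
   vertex 1.9 4.9 4.1
   vertex 5.2 5.1 3.8
   vertex 2.2 5.8 0.3
  endloop
 endfacet
 facet normal -0.944 -0.076 0.320
  outer loop
   vertex 1.9 4.9 4.1
   vertex 1.4 4.8 2.6
   vertex 2.6 2.5 5.6
  endloop
 endfacet
 facet normal 0.044 0.539 0.841
  outer loop
   vertex 1.9 4.9 4.1
   vertex 2.6 2.5 5.6
   vertex 5.2 5.1 3.8
  endloop
 endfacet
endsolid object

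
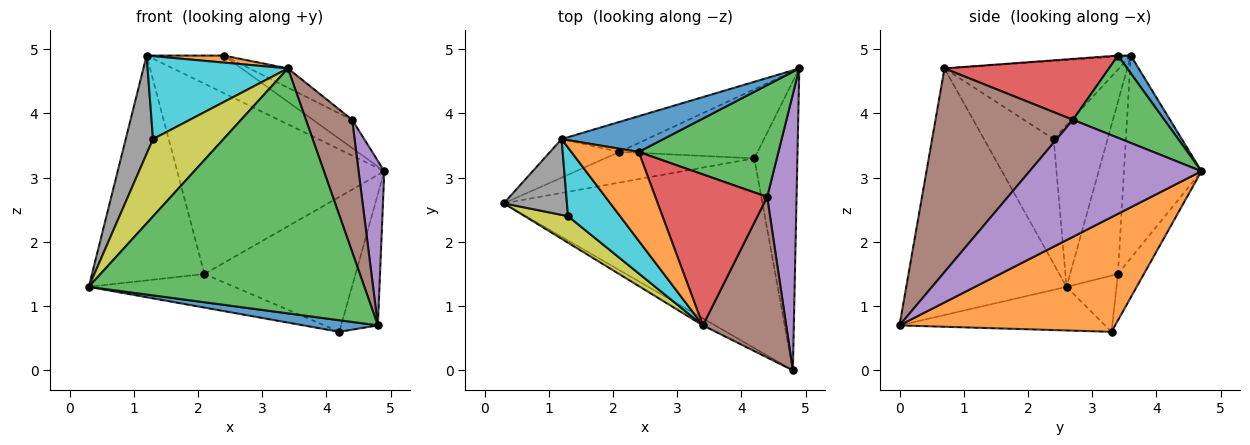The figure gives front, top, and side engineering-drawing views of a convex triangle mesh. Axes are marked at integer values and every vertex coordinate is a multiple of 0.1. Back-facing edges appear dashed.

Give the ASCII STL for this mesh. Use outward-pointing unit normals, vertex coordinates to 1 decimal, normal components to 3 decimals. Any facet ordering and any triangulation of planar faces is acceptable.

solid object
 facet normal -0.166 -0.060 -0.984
  outer loop
   vertex 4.2 3.3 0.6
   vertex 4.8 0.0 0.7
   vertex 0.3 2.6 1.3
  endloop
 endfacet
 facet normal 0.924 0.158 -0.347
  outer loop
   vertex 4.2 3.3 0.6
   vertex 4.9 4.7 3.1
   vertex 4.8 0.0 0.7
  endloop
 endfacet
 facet normal -0.503 -0.864 -0.025
  outer loop
   vertex 3.4 0.7 4.7
   vertex 0.3 2.6 1.3
   vertex 4.8 0.0 0.7
  endloop
 endfacet
 facet normal -0.246 0.716 -0.653
  outer loop
   vertex 2.1 3.4 1.5
   vertex 4.2 3.3 0.6
   vertex 0.3 2.6 1.3
  endloop
 endfacet
 facet normal -0.151 0.880 -0.450
  outer loop
   vertex 2.1 3.4 1.5
   vertex 4.9 4.7 3.1
   vertex 4.2 3.3 0.6
  endloop
 endfacet
 facet normal -0.387 0.909 -0.156
  outer loop
   vertex 2.1 3.4 1.5
   vertex 0.3 2.6 1.3
   vertex 1.2 3.6 4.9
  endloop
 endfacet
 facet normal -0.347 0.927 -0.146
  outer loop
   vertex 2.1 3.4 1.5
   vertex 1.2 3.6 4.9
   vertex 4.9 4.7 3.1
  endloop
 endfacet
 facet normal -0.842 -0.427 0.329
  outer loop
   vertex 1.3 2.4 3.6
   vertex 1.2 3.6 4.9
   vertex 0.3 2.6 1.3
  endloop
 endfacet
 facet normal -0.683 -0.691 0.237
  outer loop
   vertex 1.3 2.4 3.6
   vertex 0.3 2.6 1.3
   vertex 3.4 0.7 4.7
  endloop
 endfacet
 facet normal -0.692 -0.556 0.460
  outer loop
   vertex 1.3 2.4 3.6
   vertex 3.4 0.7 4.7
   vertex 1.2 3.6 4.9
  endloop
 endfacet
 facet normal 0.120 0.718 0.685
  outer loop
   vertex 2.4 3.4 4.9
   vertex 4.9 4.7 3.1
   vertex 1.2 3.6 4.9
  endloop
 endfacet
 facet normal -0.013 -0.079 0.997
  outer loop
   vertex 2.4 3.4 4.9
   vertex 1.2 3.6 4.9
   vertex 3.4 0.7 4.7
  endloop
 endfacet
 facet normal 0.496 0.213 0.842
  outer loop
   vertex 4.4 2.7 3.9
   vertex 4.9 4.7 3.1
   vertex 2.4 3.4 4.9
  endloop
 endfacet
 facet normal 0.475 0.111 0.873
  outer loop
   vertex 4.4 2.7 3.9
   vertex 2.4 3.4 4.9
   vertex 3.4 0.7 4.7
  endloop
 endfacet
 facet normal 0.960 -0.144 0.241
  outer loop
   vertex 4.4 2.7 3.9
   vertex 4.8 0.0 0.7
   vertex 4.9 4.7 3.1
  endloop
 endfacet
 facet normal 0.884 -0.297 0.361
  outer loop
   vertex 4.4 2.7 3.9
   vertex 3.4 0.7 4.7
   vertex 4.8 0.0 0.7
  endloop
 endfacet
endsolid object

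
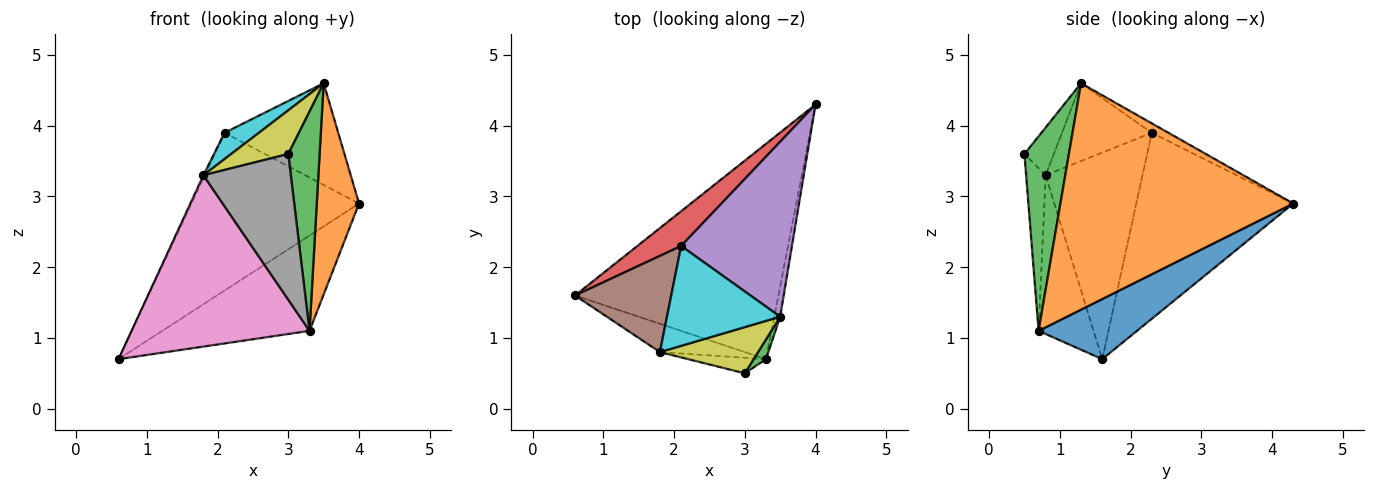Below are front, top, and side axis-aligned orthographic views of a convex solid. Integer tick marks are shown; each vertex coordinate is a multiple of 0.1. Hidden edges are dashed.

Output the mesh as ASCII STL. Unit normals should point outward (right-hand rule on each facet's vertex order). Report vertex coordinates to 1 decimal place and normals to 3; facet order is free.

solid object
 facet normal 0.261 0.391 -0.883
  outer loop
   vertex 3.3 0.7 1.1
   vertex 0.6 1.6 0.7
   vertex 4.0 4.3 2.9
  endloop
 endfacet
 facet normal 0.984 -0.178 -0.026
  outer loop
   vertex 3.3 0.7 1.1
   vertex 4.0 4.3 2.9
   vertex 3.5 1.3 4.6
  endloop
 endfacet
 facet normal 0.816 -0.575 0.052
  outer loop
   vertex 3.3 0.7 1.1
   vertex 3.5 1.3 4.6
   vertex 3.0 0.5 3.6
  endloop
 endfacet
 facet normal -0.675 0.721 0.159
  outer loop
   vertex 2.1 2.3 3.9
   vertex 4.0 4.3 2.9
   vertex 0.6 1.6 0.7
  endloop
 endfacet
 facet normal -0.073 0.501 0.862
  outer loop
   vertex 2.1 2.3 3.9
   vertex 3.5 1.3 4.6
   vertex 4.0 4.3 2.9
  endloop
 endfacet
 facet normal -0.906 0.012 0.422
  outer loop
   vertex 1.8 0.8 3.3
   vertex 2.1 2.3 3.9
   vertex 0.6 1.6 0.7
  endloop
 endfacet
 facet normal -0.292 -0.944 -0.156
  outer loop
   vertex 1.8 0.8 3.3
   vertex 0.6 1.6 0.7
   vertex 3.3 0.7 1.1
  endloop
 endfacet
 facet normal -0.217 -0.971 -0.104
  outer loop
   vertex 1.8 0.8 3.3
   vertex 3.3 0.7 1.1
   vertex 3.0 0.5 3.6
  endloop
 endfacet
 facet normal -0.333 -0.648 0.685
  outer loop
   vertex 1.8 0.8 3.3
   vertex 3.0 0.5 3.6
   vertex 3.5 1.3 4.6
  endloop
 endfacet
 facet normal -0.554 -0.211 0.805
  outer loop
   vertex 1.8 0.8 3.3
   vertex 3.5 1.3 4.6
   vertex 2.1 2.3 3.9
  endloop
 endfacet
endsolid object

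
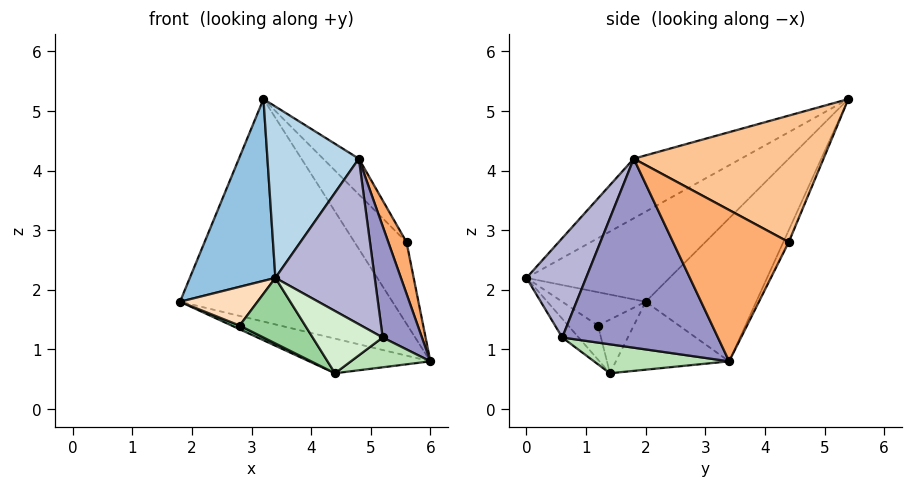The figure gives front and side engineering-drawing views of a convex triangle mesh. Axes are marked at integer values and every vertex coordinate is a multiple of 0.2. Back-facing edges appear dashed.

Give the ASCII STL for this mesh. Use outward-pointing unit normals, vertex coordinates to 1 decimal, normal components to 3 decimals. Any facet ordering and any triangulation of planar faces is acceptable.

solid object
 facet normal -0.379 0.728 -0.572
  outer loop
   vertex 3.2 5.4 5.2
   vertex 6.0 3.4 0.8
   vertex 1.8 2.0 1.8
  endloop
 endfacet
 facet normal -0.649 -0.388 0.655
  outer loop
   vertex 3.4 0.0 2.2
   vertex 3.2 5.4 5.2
   vertex 1.8 2.0 1.8
  endloop
 endfacet
 facet normal -0.508 -0.433 0.745
  outer loop
   vertex 4.8 1.8 4.2
   vertex 3.2 5.4 5.2
   vertex 3.4 0.0 2.2
  endloop
 endfacet
 facet normal -0.325 0.348 -0.879
  outer loop
   vertex 4.4 1.4 0.6
   vertex 1.8 2.0 1.8
   vertex 6.0 3.4 0.8
  endloop
 endfacet
 facet normal -0.092 0.883 -0.460
  outer loop
   vertex 5.6 4.4 2.8
   vertex 6.0 3.4 0.8
   vertex 3.2 5.4 5.2
  endloop
 endfacet
 facet normal 0.952 -0.150 0.266
  outer loop
   vertex 5.6 4.4 2.8
   vertex 4.8 1.8 4.2
   vertex 6.0 3.4 0.8
  endloop
 endfacet
 facet normal 0.728 0.137 0.671
  outer loop
   vertex 5.6 4.4 2.8
   vertex 3.2 5.4 5.2
   vertex 4.8 1.8 4.2
  endloop
 endfacet
 facet normal -0.663 -0.616 -0.426
  outer loop
   vertex 2.8 1.2 1.4
   vertex 3.4 0.0 2.2
   vertex 1.8 2.0 1.8
  endloop
 endfacet
 facet normal -0.435 -0.097 -0.895
  outer loop
   vertex 2.8 1.2 1.4
   vertex 1.8 2.0 1.8
   vertex 4.4 1.4 0.6
  endloop
 endfacet
 facet normal -0.285 -0.626 -0.726
  outer loop
   vertex 2.8 1.2 1.4
   vertex 4.4 1.4 0.6
   vertex 3.4 0.0 2.2
  endloop
 endfacet
 facet normal 0.414 -0.244 -0.877
  outer loop
   vertex 5.2 0.6 1.2
   vertex 4.4 1.4 0.6
   vertex 6.0 3.4 0.8
  endloop
 endfacet
 facet normal -0.162 -0.690 -0.705
  outer loop
   vertex 5.2 0.6 1.2
   vertex 3.4 0.0 2.2
   vertex 4.4 1.4 0.6
  endloop
 endfacet
 facet normal 0.946 -0.239 0.221
  outer loop
   vertex 5.2 0.6 1.2
   vertex 6.0 3.4 0.8
   vertex 4.8 1.8 4.2
  endloop
 endfacet
 facet normal 0.476 -0.793 0.381
  outer loop
   vertex 5.2 0.6 1.2
   vertex 4.8 1.8 4.2
   vertex 3.4 0.0 2.2
  endloop
 endfacet
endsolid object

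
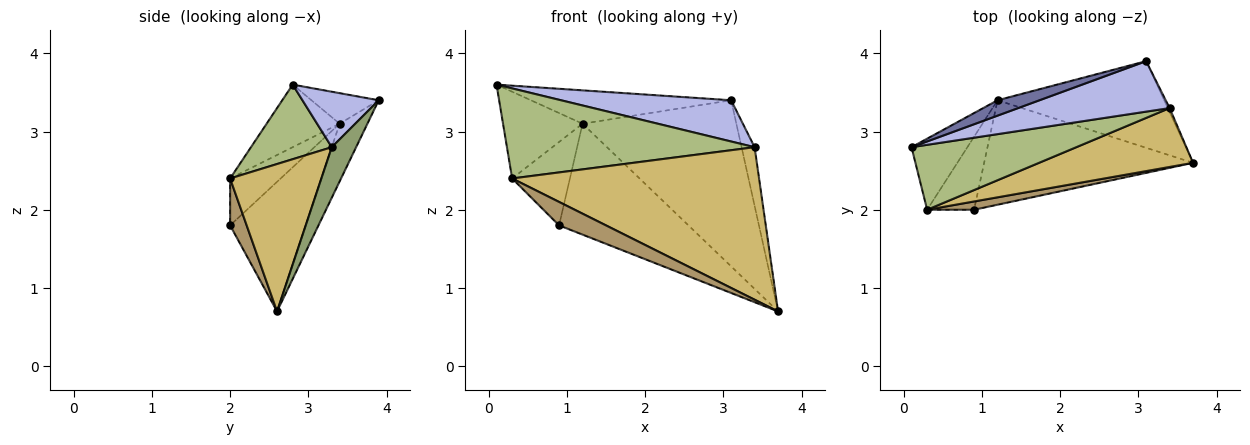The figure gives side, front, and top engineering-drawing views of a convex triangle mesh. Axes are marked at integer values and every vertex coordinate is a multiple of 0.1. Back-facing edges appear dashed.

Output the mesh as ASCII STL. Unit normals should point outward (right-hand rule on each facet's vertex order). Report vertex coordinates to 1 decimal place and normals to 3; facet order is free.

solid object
 facet normal -0.292 0.869 0.400
  outer loop
   vertex 1.2 3.4 3.1
   vertex 0.1 2.8 3.6
   vertex 3.1 3.9 3.4
  endloop
 endfacet
 facet normal -0.158 0.875 -0.457
  outer loop
   vertex 1.2 3.4 3.1
   vertex 3.1 3.9 3.4
   vertex 3.7 2.6 0.7
  endloop
 endfacet
 facet normal -0.391 0.670 -0.631
  outer loop
   vertex 1.2 3.4 3.1
   vertex 3.7 2.6 0.7
   vertex 0.9 2.0 1.8
  endloop
 endfacet
 facet normal 0.273 -0.609 0.745
  outer loop
   vertex 3.4 3.3 2.8
   vertex 3.1 3.9 3.4
   vertex 0.1 2.8 3.6
  endloop
 endfacet
 facet normal 0.881 0.472 -0.031
  outer loop
   vertex 3.4 3.3 2.8
   vertex 3.7 2.6 0.7
   vertex 3.1 3.9 3.4
  endloop
 endfacet
 facet normal 0.256 -0.784 0.565
  outer loop
   vertex 0.3 2.0 2.4
   vertex 3.4 3.3 2.8
   vertex 0.1 2.8 3.6
  endloop
 endfacet
 facet normal -0.579 0.631 -0.517
  outer loop
   vertex 0.3 2.0 2.4
   vertex 0.1 2.8 3.6
   vertex 1.2 3.4 3.1
  endloop
 endfacet
 facet normal -0.550 0.629 -0.550
  outer loop
   vertex 0.3 2.0 2.4
   vertex 1.2 3.4 3.1
   vertex 0.9 2.0 1.8
  endloop
 endfacet
 facet normal 0.316 -0.895 0.316
  outer loop
   vertex 0.3 2.0 2.4
   vertex 0.9 2.0 1.8
   vertex 3.7 2.6 0.7
  endloop
 endfacet
 facet normal 0.326 -0.882 0.341
  outer loop
   vertex 0.3 2.0 2.4
   vertex 3.7 2.6 0.7
   vertex 3.4 3.3 2.8
  endloop
 endfacet
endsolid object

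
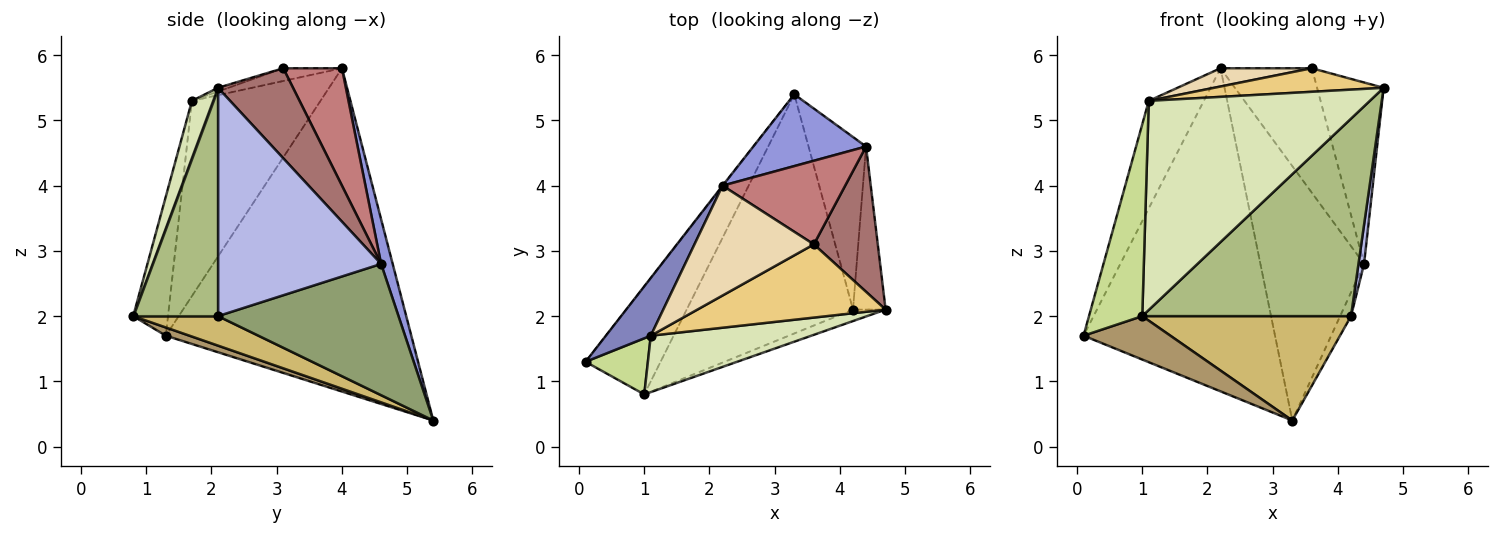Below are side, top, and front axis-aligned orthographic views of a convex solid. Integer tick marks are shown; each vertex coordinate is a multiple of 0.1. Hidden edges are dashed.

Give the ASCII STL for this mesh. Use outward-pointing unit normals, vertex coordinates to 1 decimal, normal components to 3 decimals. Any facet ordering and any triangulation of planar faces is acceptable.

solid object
 facet normal -0.788 0.615 -0.001
  outer loop
   vertex 2.2 4.0 5.8
   vertex 3.3 5.4 0.4
   vertex 0.1 1.3 1.7
  endloop
 endfacet
 facet normal -0.899 0.385 0.207
  outer loop
   vertex 1.1 1.7 5.3
   vertex 2.2 4.0 5.8
   vertex 0.1 1.3 1.7
  endloop
 endfacet
 facet normal 0.107 0.957 0.270
  outer loop
   vertex 4.4 4.6 2.8
   vertex 3.3 5.4 0.4
   vertex 2.2 4.0 5.8
  endloop
 endfacet
 facet normal 0.989 -0.034 -0.141
  outer loop
   vertex 4.4 4.6 2.8
   vertex 4.7 2.1 5.5
   vertex 4.2 2.1 2.0
  endloop
 endfacet
 facet normal 0.915 0.055 -0.401
  outer loop
   vertex 4.4 4.6 2.8
   vertex 4.2 2.1 2.0
   vertex 3.3 5.4 0.4
  endloop
 endfacet
 facet normal 0.376 -0.925 -0.054
  outer loop
   vertex 1.0 0.8 2.0
   vertex 4.2 2.1 2.0
   vertex 4.7 2.1 5.5
  endloop
 endfacet
 facet normal -0.531 -0.813 0.238
  outer loop
   vertex 1.0 0.8 2.0
   vertex 1.1 1.7 5.3
   vertex 0.1 1.3 1.7
  endloop
 endfacet
 facet normal 0.092 -0.961 0.259
  outer loop
   vertex 1.0 0.8 2.0
   vertex 4.7 2.1 5.5
   vertex 1.1 1.7 5.3
  endloop
 endfacet
 facet normal 0.101 -0.372 -0.923
  outer loop
   vertex 1.0 0.8 2.0
   vertex 0.1 1.3 1.7
   vertex 3.3 5.4 0.4
  endloop
 endfacet
 facet normal 0.160 -0.395 -0.905
  outer loop
   vertex 1.0 0.8 2.0
   vertex 3.3 5.4 0.4
   vertex 4.2 2.1 2.0
  endloop
 endfacet
 facet normal -0.019 -0.306 0.952
  outer loop
   vertex 3.6 3.1 5.8
   vertex 1.1 1.7 5.3
   vertex 4.7 2.1 5.5
  endloop
 endfacet
 facet normal -0.105 -0.163 0.981
  outer loop
   vertex 3.6 3.1 5.8
   vertex 2.2 4.0 5.8
   vertex 1.1 1.7 5.3
  endloop
 endfacet
 facet normal 0.661 0.586 0.469
  outer loop
   vertex 3.6 3.1 5.8
   vertex 4.7 2.1 5.5
   vertex 4.4 4.6 2.8
  endloop
 endfacet
 facet normal 0.471 0.732 0.492
  outer loop
   vertex 3.6 3.1 5.8
   vertex 4.4 4.6 2.8
   vertex 2.2 4.0 5.8
  endloop
 endfacet
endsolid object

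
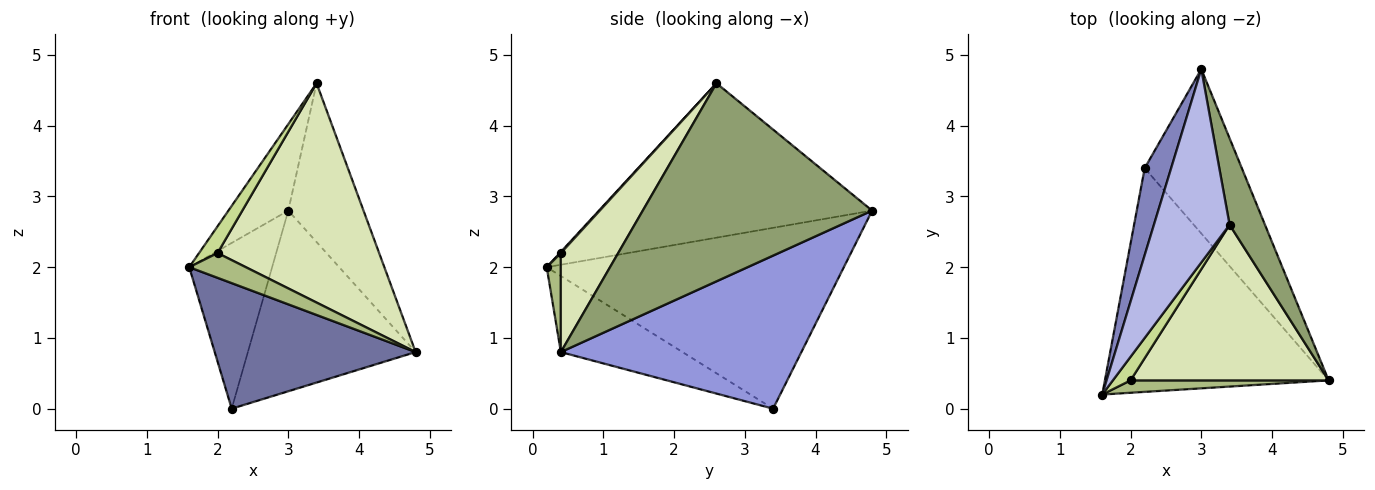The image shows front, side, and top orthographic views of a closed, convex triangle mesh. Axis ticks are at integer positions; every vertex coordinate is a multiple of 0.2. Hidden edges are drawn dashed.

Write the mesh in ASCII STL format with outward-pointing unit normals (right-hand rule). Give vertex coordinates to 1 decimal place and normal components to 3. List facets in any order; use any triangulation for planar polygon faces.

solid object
 facet normal -0.284 -0.469 -0.836
  outer loop
   vertex 2.2 3.4 0.0
   vertex 4.8 0.4 0.8
   vertex 1.6 0.2 2.0
  endloop
 endfacet
 facet normal -0.954 0.266 0.140
  outer loop
   vertex 2.2 3.4 0.0
   vertex 1.6 0.2 2.0
   vertex 3.0 4.8 2.8
  endloop
 endfacet
 facet normal 0.728 0.507 -0.462
  outer loop
   vertex 2.2 3.4 0.0
   vertex 3.0 4.8 2.8
   vertex 4.8 0.4 0.8
  endloop
 endfacet
 facet normal -0.881 0.193 0.432
  outer loop
   vertex 3.4 2.6 4.6
   vertex 3.0 4.8 2.8
   vertex 1.6 0.2 2.0
  endloop
 endfacet
 facet normal 0.937 0.307 0.167
  outer loop
   vertex 3.4 2.6 4.6
   vertex 4.8 0.4 0.8
   vertex 3.0 4.8 2.8
  endloop
 endfacet
 facet normal 0.218 -0.873 0.436
  outer loop
   vertex 2.0 0.4 2.2
   vertex 1.6 0.2 2.0
   vertex 4.8 0.4 0.8
  endloop
 endfacet
 facet normal 0.044 -0.749 0.661
  outer loop
   vertex 2.0 0.4 2.2
   vertex 3.4 2.6 4.6
   vertex 1.6 0.2 2.0
  endloop
 endfacet
 facet normal 0.278 -0.783 0.556
  outer loop
   vertex 2.0 0.4 2.2
   vertex 4.8 0.4 0.8
   vertex 3.4 2.6 4.6
  endloop
 endfacet
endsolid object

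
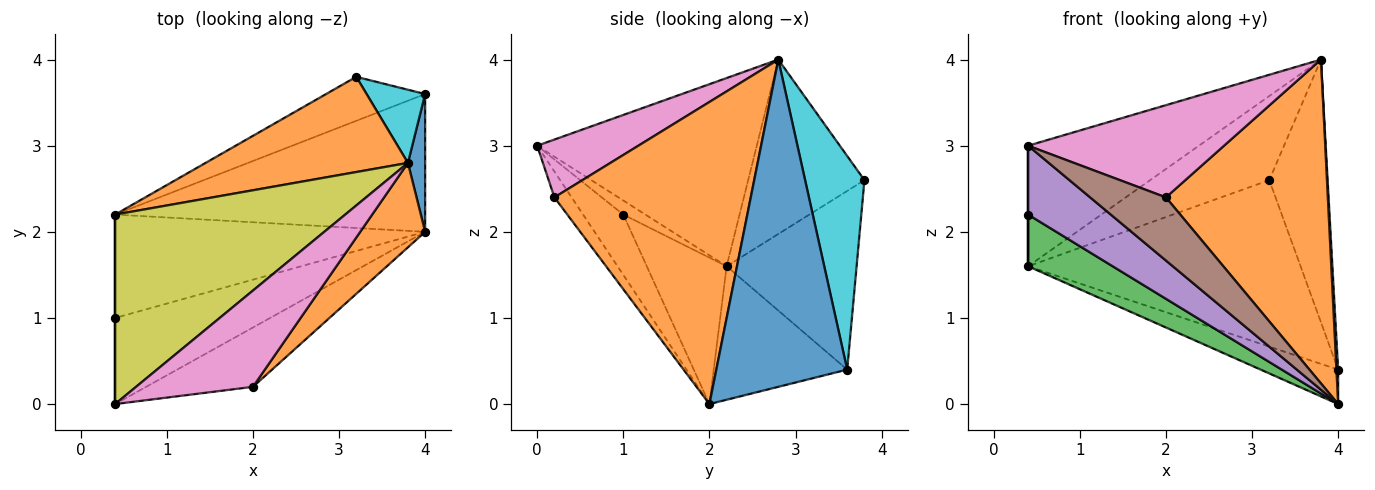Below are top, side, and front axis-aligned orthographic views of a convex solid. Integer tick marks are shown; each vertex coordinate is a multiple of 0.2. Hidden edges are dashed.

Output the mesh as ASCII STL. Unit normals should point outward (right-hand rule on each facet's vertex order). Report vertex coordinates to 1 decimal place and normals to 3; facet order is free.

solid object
 facet normal 0.999 -0.013 0.053
  outer loop
   vertex 3.8 2.8 4.0
   vertex 4.0 2.0 0.0
   vertex 4.0 3.6 0.4
  endloop
 endfacet
 facet normal 0.761 -0.628 0.164
  outer loop
   vertex 2.0 0.2 2.4
   vertex 4.0 2.0 0.0
   vertex 3.8 2.8 4.0
  endloop
 endfacet
 facet normal -0.389 -0.412 -0.824
  outer loop
   vertex 0.4 2.2 1.6
   vertex 4.0 2.0 0.0
   vertex 0.4 1.0 2.2
  endloop
 endfacet
 facet normal -0.385 0.224 -0.895
  outer loop
   vertex 0.4 2.2 1.6
   vertex 4.0 3.6 0.4
   vertex 4.0 2.0 0.0
  endloop
 endfacet
 facet normal -0.291 -0.598 -0.747
  outer loop
   vertex 0.4 0.0 3.0
   vertex 0.4 1.0 2.2
   vertex 4.0 2.0 0.0
  endloop
 endfacet
 facet normal -0.163 -0.719 -0.675
  outer loop
   vertex 0.4 0.0 3.0
   vertex 4.0 2.0 0.0
   vertex 2.0 0.2 2.4
  endloop
 endfacet
 facet normal 0.336 -0.651 0.680
  outer loop
   vertex 0.4 0.0 3.0
   vertex 2.0 0.2 2.4
   vertex 3.8 2.8 4.0
  endloop
 endfacet
 facet normal -1.000 0.000 0.000
  outer loop
   vertex 0.4 0.0 3.0
   vertex 0.4 2.2 1.6
   vertex 0.4 1.0 2.2
  endloop
 endfacet
 facet normal -0.568 0.442 0.694
  outer loop
   vertex 0.4 0.0 3.0
   vertex 3.8 2.8 4.0
   vertex 0.4 2.2 1.6
  endloop
 endfacet
 facet normal 0.700 0.688 0.192
  outer loop
   vertex 3.2 3.8 2.6
   vertex 3.8 2.8 4.0
   vertex 4.0 3.6 0.4
  endloop
 endfacet
 facet normal -0.419 0.878 -0.232
  outer loop
   vertex 3.2 3.8 2.6
   vertex 4.0 3.6 0.4
   vertex 0.4 2.2 1.6
  endloop
 endfacet
 facet normal -0.543 0.556 0.630
  outer loop
   vertex 3.2 3.8 2.6
   vertex 0.4 2.2 1.6
   vertex 3.8 2.8 4.0
  endloop
 endfacet
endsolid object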